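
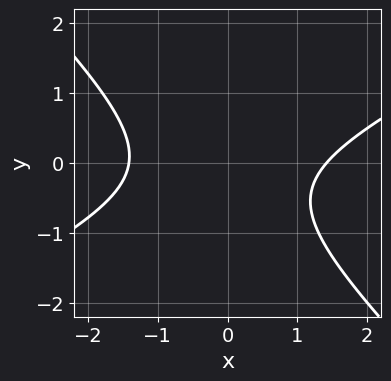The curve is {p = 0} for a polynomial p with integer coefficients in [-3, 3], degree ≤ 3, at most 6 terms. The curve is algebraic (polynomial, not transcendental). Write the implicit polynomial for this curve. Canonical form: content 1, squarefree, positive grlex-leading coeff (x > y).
x^2 - x*y - 2*y^2 - y - 2

(a) The degree is 2 — the shape is more complex than any degree-1 curve.
(b) Checking where it meets the axes: it misses every integer gridline on the y-axis.
(c) Solving for integer coefficients yields p as stated.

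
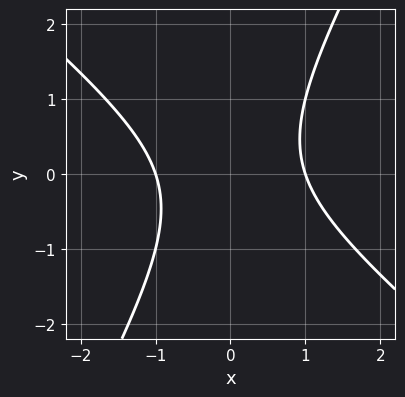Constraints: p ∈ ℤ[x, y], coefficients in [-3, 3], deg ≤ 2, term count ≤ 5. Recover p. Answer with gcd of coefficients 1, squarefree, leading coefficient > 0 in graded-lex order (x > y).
First, degree: the shape is more complex than any degree-1 curve, so deg p = 2.
Then, checking where it meets the axes: among the integer gridlines, it crosses the x-axis at x ∈ {-1, 1}; no y-intercept at any integer in the box.
Finally, matching integer coefficients to the picture gives p.

3*x^2 + 2*x*y - 2*y^2 - 3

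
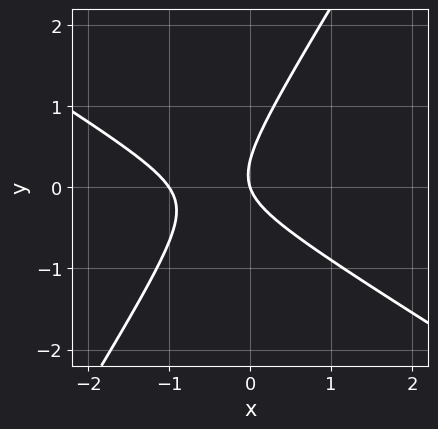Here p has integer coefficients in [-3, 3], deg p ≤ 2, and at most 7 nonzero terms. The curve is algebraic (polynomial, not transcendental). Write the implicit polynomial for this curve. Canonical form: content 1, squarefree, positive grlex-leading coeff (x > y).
3*x^2 + 3*x*y - 3*y^2 + 3*x + y

1. The degree is 2 — no degree-1 curve has this shape.
2. Observable constraints: one y-axis crossing is at y = 0; the x-axis gridline crossings are at x ∈ {-1, 0}.
3. Putting this together gives p.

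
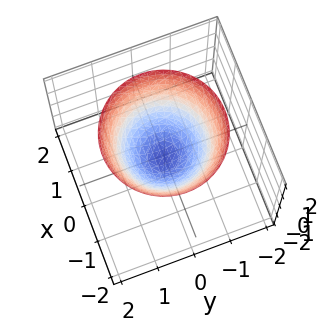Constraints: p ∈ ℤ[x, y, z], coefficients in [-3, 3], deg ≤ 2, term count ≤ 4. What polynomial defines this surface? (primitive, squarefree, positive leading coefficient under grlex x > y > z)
Degree: the shape is more complex than any degree-1 surface, so deg p = 2.
Symmetry: every cross-section ⟂ z is a circle, so x, y appear only via x² + y².
From the visible intercepts: a circular section at z = 2 has radius between 1 and 2.
The integer polynomial consistent with all of this is the stated p.

3*x^2 + 3*y^2 - 3*z - 1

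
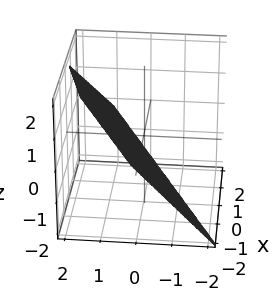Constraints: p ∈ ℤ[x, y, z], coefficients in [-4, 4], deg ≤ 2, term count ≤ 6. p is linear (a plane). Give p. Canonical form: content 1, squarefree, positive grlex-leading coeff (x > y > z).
First, the degree is 1 — the surface is flat (a plane).
Next, reading off the gridlines: one x-axis crossing is at x = -1; it crosses the z-axis at the gridline z = -1.
Finally, solving for integer coefficients yields p as stated.

2*x - 3*y + 2*z + 2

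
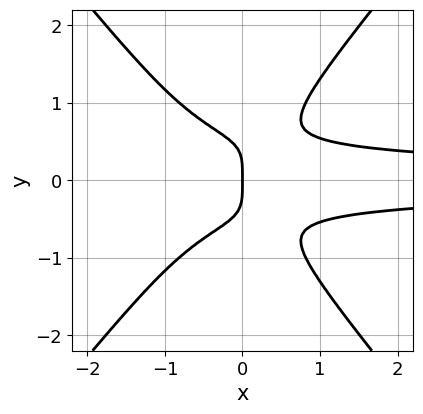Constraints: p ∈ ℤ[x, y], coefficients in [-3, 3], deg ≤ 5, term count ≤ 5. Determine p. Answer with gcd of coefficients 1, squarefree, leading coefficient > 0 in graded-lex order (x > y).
3*x^2*y^2 - 2*y^4 + x*y^2 - x

(a) Degree: no degree-3 curve has this shape, so deg p = 4.
(b) Symmetries: it's symmetric under y → −y, forcing even powers of y.
(c) From the visible intercepts: one y-axis crossing is at y = 0; it crosses the x-axis at the gridline x = 0.
(d) Solving for integer coefficients yields p as stated.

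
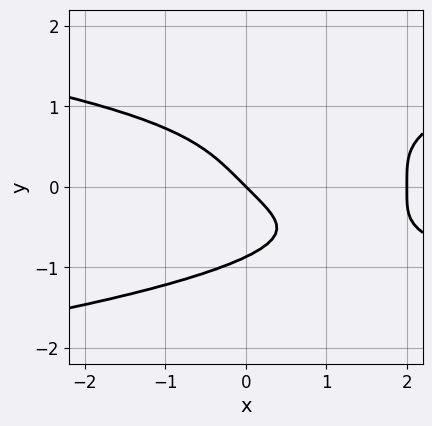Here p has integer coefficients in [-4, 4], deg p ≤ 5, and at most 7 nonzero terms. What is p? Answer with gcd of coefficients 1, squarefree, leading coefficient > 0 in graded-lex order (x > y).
First, deg p = 4.
Then, from the visible intercepts: the x-axis gridline crossings are at x ∈ {0, 2}; one y-axis crossing is at y = 0.
Finally, assembling these constraints gives the stated polynomial.

3*y^4 - x^2 - x*y + 2*x + 2*y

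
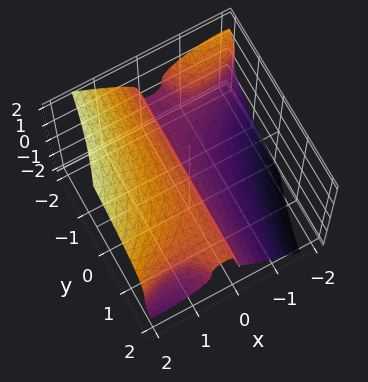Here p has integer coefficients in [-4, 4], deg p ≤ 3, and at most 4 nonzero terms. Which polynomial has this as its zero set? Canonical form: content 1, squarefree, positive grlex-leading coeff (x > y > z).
2*x^3 - 3*x^2*y - 3*z^3 + 3*x

(a) Degree: a generic line meets the surface in up to 3 points, so deg p = 3.
(b) Checking where it meets the axes: every point of the y-axis in the box is on the surface; it crosses the z-axis at the gridline z = 0; it crosses the x-axis at the gridline x = 0.
(c) Putting this together gives p.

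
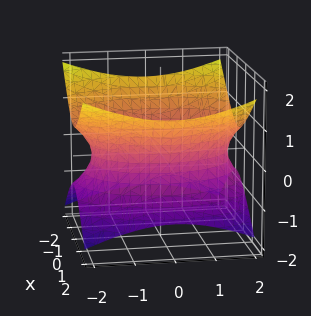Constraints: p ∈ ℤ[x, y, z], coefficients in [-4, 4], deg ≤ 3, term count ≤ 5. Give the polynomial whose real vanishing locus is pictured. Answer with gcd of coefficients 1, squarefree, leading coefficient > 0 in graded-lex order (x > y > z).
2*x^2 + y^2 - 3*z^2 - 3

deg p = 2. An hourglass — one-sheet hyperboloid; a quadric.
Symmetries: mirror symmetry z ↦ −z ⇒ only even powers of z; mirror symmetry y ↦ −y ⇒ only even powers of y; mirror symmetry x ↦ −x ⇒ only even powers of x.
Checking where it meets the axes: no z-intercept at any integer in the box.
Matching integer coefficients to the picture gives p.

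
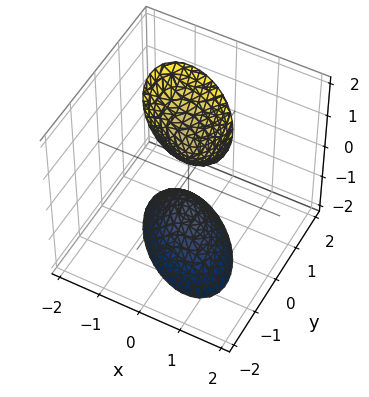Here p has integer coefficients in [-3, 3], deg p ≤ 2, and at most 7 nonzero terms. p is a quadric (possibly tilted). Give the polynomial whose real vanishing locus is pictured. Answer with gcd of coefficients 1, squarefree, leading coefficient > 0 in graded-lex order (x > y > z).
(a) There are 2 components. Treating them together as one polynomial.
(b) Degree: a generic line meets the surface in up to 2 points, so deg p = 2.
(c) From the visible intercepts: among the integer gridlines, it crosses the z-axis at z ∈ {-1, 1}; the surface avoids every integer x-axis point in the box.
(d) Together with the visible shape, these determine p as stated.

3*x^2 + 3*x*y + 3*y^2 - z^2 + 1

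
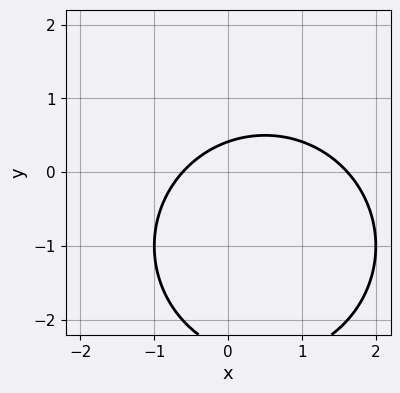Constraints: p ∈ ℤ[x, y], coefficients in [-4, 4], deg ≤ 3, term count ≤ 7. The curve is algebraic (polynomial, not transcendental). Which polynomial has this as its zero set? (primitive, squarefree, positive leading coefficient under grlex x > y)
First, the degree is 2 — a generic line meets the curve in up to 2 points.
Finally, matching integer coefficients to the picture gives p.

x^2 + y^2 - x + 2*y - 1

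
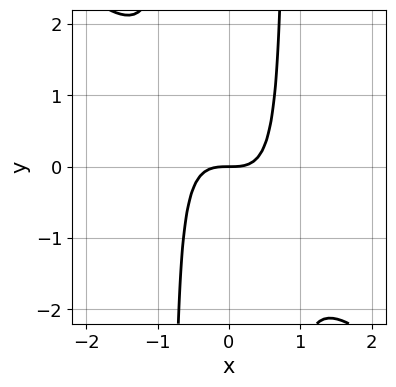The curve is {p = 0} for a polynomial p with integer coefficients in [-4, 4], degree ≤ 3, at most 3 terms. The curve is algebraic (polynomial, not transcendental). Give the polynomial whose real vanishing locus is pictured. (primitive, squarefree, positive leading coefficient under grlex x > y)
3*x^3 + 3*x^2*y - 2*y

(a) deg p = 3. No degree-2 curve has this shape.
(b) Against the integer gridlines: it meets the x-axis at x = 0 (among the integer gridlines); it meets the y-axis at y = 0 (among the integer gridlines).
(c) Fitting integer coefficients to these (and the overall shape) gives p.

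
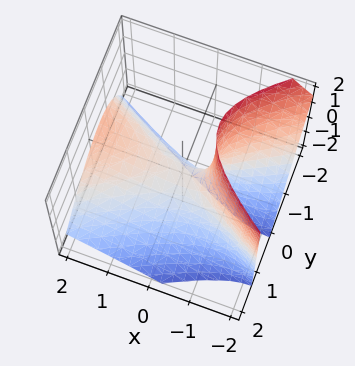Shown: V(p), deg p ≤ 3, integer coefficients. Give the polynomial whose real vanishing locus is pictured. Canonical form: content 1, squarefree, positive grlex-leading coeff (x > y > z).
x^2 - 2*x*z - 3*y^2 - 2*y*z - 2*z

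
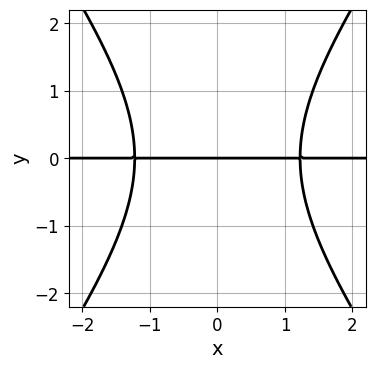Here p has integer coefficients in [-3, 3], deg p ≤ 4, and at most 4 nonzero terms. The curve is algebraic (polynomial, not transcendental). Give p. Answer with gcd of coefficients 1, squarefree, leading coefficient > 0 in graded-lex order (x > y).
2*x^2*y - y^3 - 3*y

1. Degree: a generic line meets the curve in up to 3 points, so deg p = 3.
2. Symmetries: mirror symmetry x ↦ −x ⇒ only even powers of x.
3. From the visible intercepts: every point of the x-axis in the box is on the curve; it crosses the y-axis at the gridline y = 0.
4. Assembling these constraints gives the stated polynomial.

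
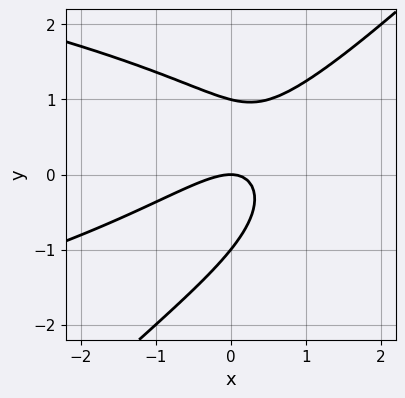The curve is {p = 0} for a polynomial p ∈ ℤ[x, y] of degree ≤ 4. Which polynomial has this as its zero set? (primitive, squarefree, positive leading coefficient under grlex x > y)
1. Degree: the shape is more complex than any degree-2 curve, so deg p = 3.
2. Checking where it meets the axes: it crosses the x-axis at the gridline x = 0; among the integer gridlines, it crosses the y-axis at y ∈ {-1, 0, 1}.
3. Matching integer coefficients to the picture gives p.

2*x*y^2 - 2*y^3 + 2*x^2 - 3*x*y + 2*y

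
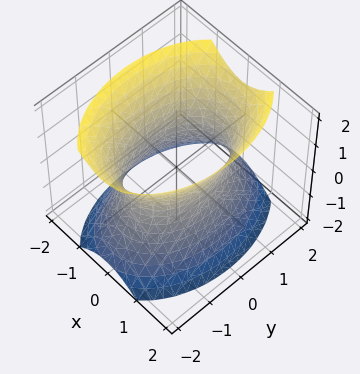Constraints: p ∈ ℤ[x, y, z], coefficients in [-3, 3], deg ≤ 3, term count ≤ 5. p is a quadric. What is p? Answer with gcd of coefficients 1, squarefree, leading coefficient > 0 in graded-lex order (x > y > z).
1. The degree is 2 — one connected sheet with a waist; a quadric.
2. Symmetries: it's symmetric under x → −x, forcing even powers of x; mirror symmetry z ↦ −z ⇒ only even powers of z; mirror symmetry y ↦ −y ⇒ only even powers of y.
3. Observable constraints: it misses every integer gridline on the z-axis; the x-axis gridline crossings are at x ∈ {-1, 1}.
4. Assembling these constraints gives the stated polynomial.

2*x^2 + y^2 - z^2 - 2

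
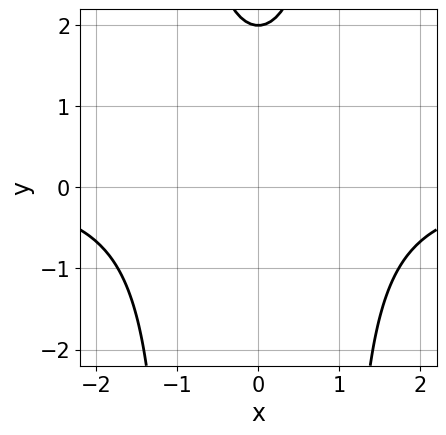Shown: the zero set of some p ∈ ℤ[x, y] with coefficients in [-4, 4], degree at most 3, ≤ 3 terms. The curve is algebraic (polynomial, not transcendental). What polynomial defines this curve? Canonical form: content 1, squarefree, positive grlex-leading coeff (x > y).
The degree is 3 — the shape is more complex than any degree-2 curve.
Symmetries: mirror symmetry x ↦ −x ⇒ only even powers of x.
From the axis intercepts and sections: it meets the y-axis at y = 2 (among the integer gridlines); no x-intercept at any integer in the box.
The integer polynomial consistent with all of this is the stated p.

x^2*y - y + 2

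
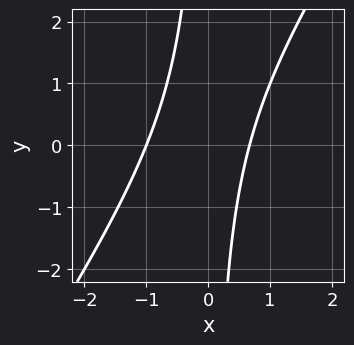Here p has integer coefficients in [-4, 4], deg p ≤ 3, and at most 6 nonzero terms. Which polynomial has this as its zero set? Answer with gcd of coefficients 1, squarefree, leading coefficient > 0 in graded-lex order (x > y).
3*x^2 - 2*x*y + x - 2

First, deg p = 2. The shape is more complex than any degree-1 curve.
Then, checking where it meets the axes: one x-axis crossing is at x = -1; no y-intercept at any integer in the box.
Finally, assembling these constraints gives the stated polynomial.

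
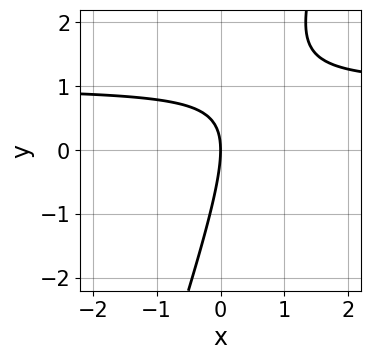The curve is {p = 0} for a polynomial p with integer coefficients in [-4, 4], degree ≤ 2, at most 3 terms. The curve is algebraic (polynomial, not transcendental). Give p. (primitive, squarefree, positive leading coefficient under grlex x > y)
3*x*y - y^2 - 3*x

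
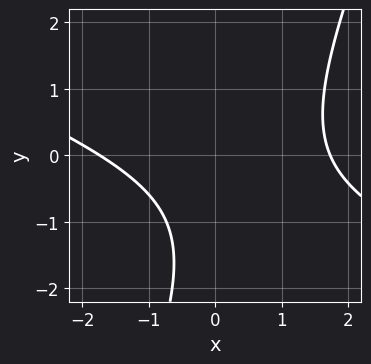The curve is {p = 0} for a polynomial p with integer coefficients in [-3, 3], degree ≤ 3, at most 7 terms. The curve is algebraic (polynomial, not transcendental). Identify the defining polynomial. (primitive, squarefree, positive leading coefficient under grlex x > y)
First, deg p = 2. The shape is more complex than any degree-1 curve.
Then, from the axis intercepts and sections: it misses every integer gridline on the y-axis.
Finally, the integer polynomial consistent with all of this is the stated p.

x^2 + 2*x*y - y^2 - 2*y - 3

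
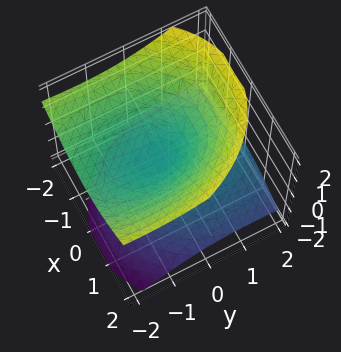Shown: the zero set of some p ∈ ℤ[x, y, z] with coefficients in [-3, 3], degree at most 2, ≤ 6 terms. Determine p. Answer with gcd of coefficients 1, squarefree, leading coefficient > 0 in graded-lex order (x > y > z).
There are 2 components. They look like related sheets of one shape, so recover p as a whole.
The degree is 2 — the shape is more complex than any degree-1 surface.
Observable constraints: it meets the z-axis at z = 0 (among the integer gridlines); it crosses the x-axis at the gridline x = 0; it meets the y-axis at y = 0 (among the integer gridlines).
Fitting integer coefficients to these (and the overall shape) gives p.

2*x^2 + x*z + y^2 + 2*y*z - 3*z^2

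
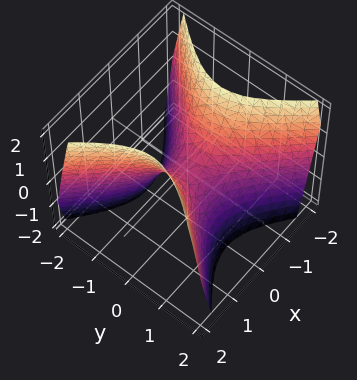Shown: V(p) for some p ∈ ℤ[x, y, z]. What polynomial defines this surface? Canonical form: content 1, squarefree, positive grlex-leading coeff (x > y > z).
The degree is 2 — a hyperbolic paraboloid; a quadric.
Symmetries: the x ↦ −x reflection is a symmetry, so x appears only in even powers; it's symmetric under y → −y, forcing even powers of y.
From the axis intercepts and sections: one z-axis crossing is at z = 0; it crosses the x-axis at the gridline x = 0; it meets the y-axis at y = 0 (among the integer gridlines).
Putting this together gives p.

3*x^2 - 3*y^2 - 2*z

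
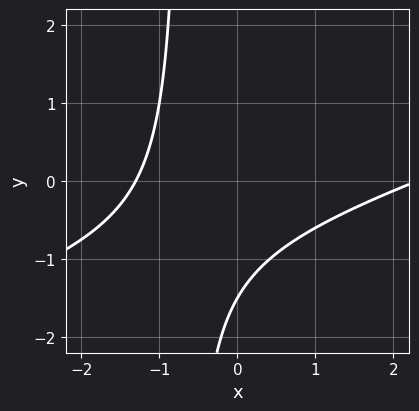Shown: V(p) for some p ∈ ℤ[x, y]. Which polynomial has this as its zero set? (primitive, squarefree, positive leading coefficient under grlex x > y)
x^2 - 3*x*y - x - 2*y - 3

1. Degree: the shape is more complex than any degree-1 curve, so deg p = 2.
2. Putting this together gives p.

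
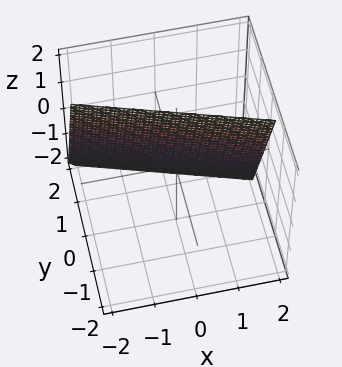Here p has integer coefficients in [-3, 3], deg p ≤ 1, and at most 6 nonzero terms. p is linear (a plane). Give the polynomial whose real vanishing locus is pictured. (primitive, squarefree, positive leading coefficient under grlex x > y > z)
First, degree: every cross-section is a straight line — this is a plane, so deg p = 1.
Then, against the integer gridlines: it meets the x-axis at x = 2 (among the integer gridlines); it crosses the z-axis at the gridline z = 2.
Finally, assembling these constraints gives the stated polynomial.

x + 3*y + z - 2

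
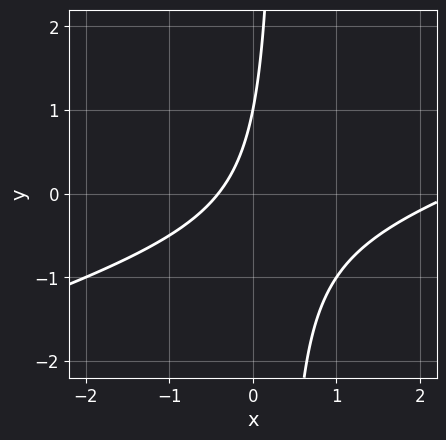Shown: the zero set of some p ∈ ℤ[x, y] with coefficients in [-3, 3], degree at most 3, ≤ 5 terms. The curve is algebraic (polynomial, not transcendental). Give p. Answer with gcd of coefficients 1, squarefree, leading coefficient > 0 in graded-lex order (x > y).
(a) deg p = 2. The shape is more complex than any degree-1 curve.
(b) From the visible intercepts: one y-axis crossing is at y = 1.
(c) Matching integer coefficients to the picture gives p.

x^2 - 3*x*y - 2*x + y - 1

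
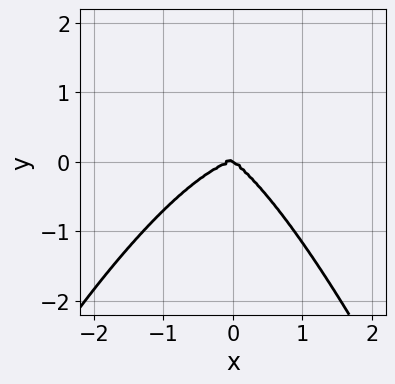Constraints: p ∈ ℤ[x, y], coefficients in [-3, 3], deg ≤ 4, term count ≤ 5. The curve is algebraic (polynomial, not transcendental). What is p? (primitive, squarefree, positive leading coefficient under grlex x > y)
(a) deg p = 4. No degree-3 curve has this shape.
(b) Observable constraints: it meets the y-axis at y = 0 (among the integer gridlines); it meets the x-axis at x = 0 (among the integer gridlines).
(c) These observations pin down the coefficients.

2*x^4 + 2*x*y^2 + 3*y^3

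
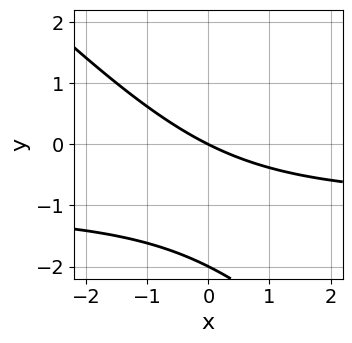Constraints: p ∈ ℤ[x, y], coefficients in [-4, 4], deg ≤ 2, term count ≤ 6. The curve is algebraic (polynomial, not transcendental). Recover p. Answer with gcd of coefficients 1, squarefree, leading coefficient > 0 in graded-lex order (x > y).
First, degree: no degree-1 curve has this shape, so deg p = 2.
Next, from the axis intercepts and sections: it crosses the x-axis at the gridline x = 0; the y-axis gridline crossings are at y ∈ {-2, 0}.
Finally, assembling these constraints gives the stated polynomial.

x*y + y^2 + x + 2*y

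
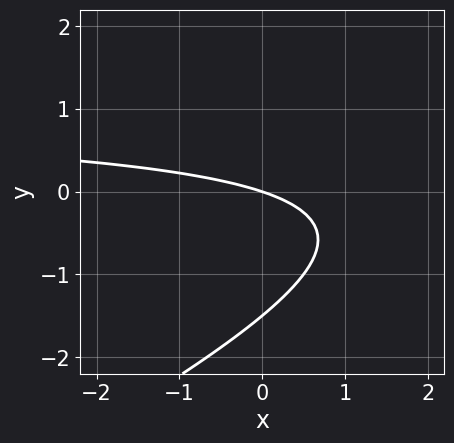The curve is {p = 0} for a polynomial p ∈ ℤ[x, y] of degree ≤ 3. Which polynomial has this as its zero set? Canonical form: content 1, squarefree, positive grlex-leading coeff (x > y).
1. Degree: a generic line meets the curve in up to 2 points, so deg p = 2.
2. Checking where it meets the axes: one y-axis crossing is at y = 0; one x-axis crossing is at x = 0.
3. Together with the visible shape, these determine p as stated.

x*y - 2*y^2 - x - 3*y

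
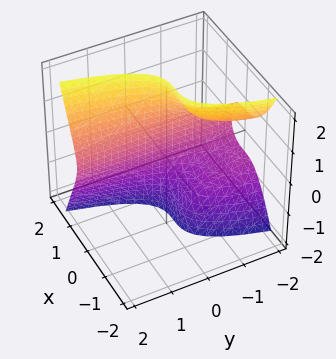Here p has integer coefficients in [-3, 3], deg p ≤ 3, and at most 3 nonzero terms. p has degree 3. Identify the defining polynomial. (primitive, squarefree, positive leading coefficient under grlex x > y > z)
3*x^3 - y*z^2 - 1

1. The degree is 3 — the shape is more complex than any degree-2 surface.
2. Observable constraints: no y-intercept at any integer in the box; no z-intercept at any integer in the box.
3. Putting this together gives p.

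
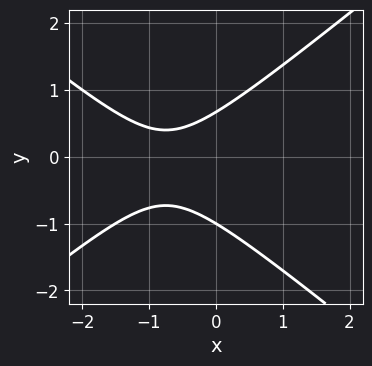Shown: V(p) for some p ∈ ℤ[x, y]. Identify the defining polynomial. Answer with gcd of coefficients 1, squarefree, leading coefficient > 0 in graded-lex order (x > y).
2*x^2 - 3*y^2 + 3*x - y + 2

First, degree: no degree-1 curve has this shape, so deg p = 2.
Then, from the axis intercepts and sections: one y-axis crossing is at y = -1; it misses every integer gridline on the x-axis.
Finally, fitting integer coefficients to these (and the overall shape) gives p.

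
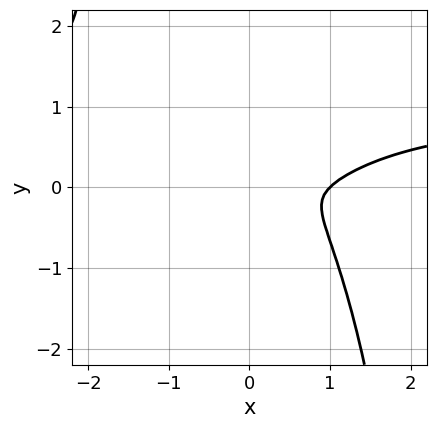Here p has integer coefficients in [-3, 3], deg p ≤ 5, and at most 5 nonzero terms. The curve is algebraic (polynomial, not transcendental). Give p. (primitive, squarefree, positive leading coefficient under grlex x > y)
2*x^3*y - 2*x^3 + 2*x^2 + 3*y^2

First, the degree is 4 — the shape is more complex than any degree-3 curve.
Then, observable constraints: it meets the x-axis at x = 1 (among the integer gridlines).
Finally, matching integer coefficients to the picture gives p.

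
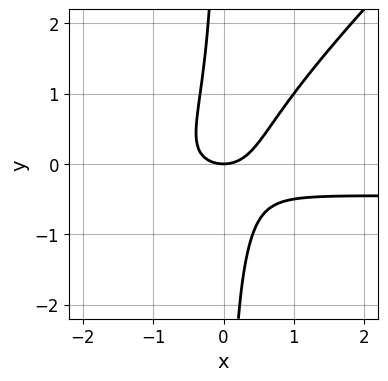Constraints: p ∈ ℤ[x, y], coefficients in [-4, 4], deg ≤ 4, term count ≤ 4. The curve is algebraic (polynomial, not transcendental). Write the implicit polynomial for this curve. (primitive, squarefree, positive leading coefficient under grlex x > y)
deg p = 3. A generic line meets the curve in up to 3 points.
From the axis intercepts and sections: it meets the x-axis at x = 0 (among the integer gridlines); it meets the y-axis at y = 0 (among the integer gridlines).
Together with the visible shape, these determine p as stated.

2*x^2*y - 2*x*y^2 + x^2 - y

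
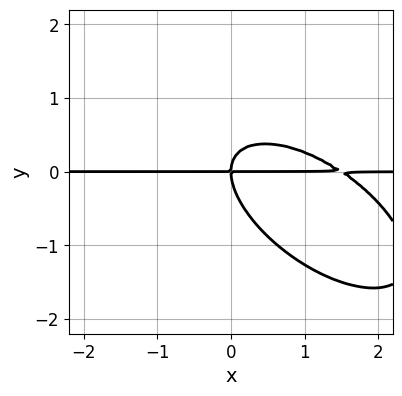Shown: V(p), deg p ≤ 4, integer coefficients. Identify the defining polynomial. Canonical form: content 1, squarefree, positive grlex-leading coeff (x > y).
First, degree: no degree-2 curve has this shape, so deg p = 3.
Next, from the axis intercepts and sections: the visible x-axis segment lies entirely on the curve; one y-axis crossing is at y = 0.
Finally, putting this together gives p.

2*x^2*y + 3*x*y^2 + 3*y^3 - 3*x*y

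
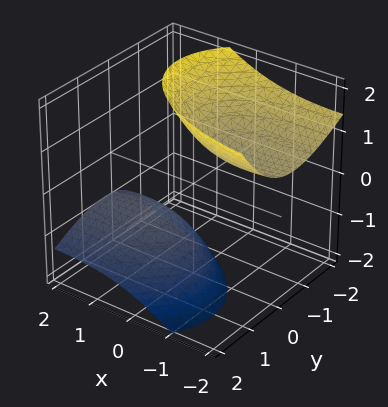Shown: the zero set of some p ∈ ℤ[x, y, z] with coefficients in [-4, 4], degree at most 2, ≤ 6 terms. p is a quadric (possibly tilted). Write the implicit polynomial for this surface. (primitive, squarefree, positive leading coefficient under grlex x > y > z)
I count 2 distinct pieces. Treating them together as one polynomial.
deg p = 2. The shape is more complex than any degree-1 surface.
Observable constraints: the surface avoids every integer x-axis point in the box; it misses every integer gridline on the y-axis.
Solving for integer coefficients yields p as stated.

x^2 + 3*x*z + 3*y^2 + 3*y*z - 2*z^2 + 3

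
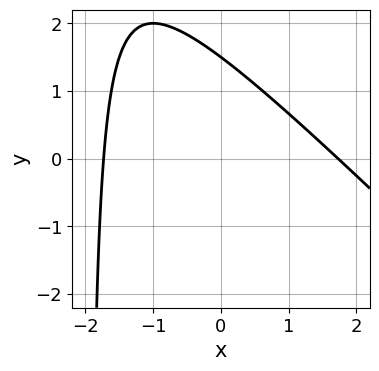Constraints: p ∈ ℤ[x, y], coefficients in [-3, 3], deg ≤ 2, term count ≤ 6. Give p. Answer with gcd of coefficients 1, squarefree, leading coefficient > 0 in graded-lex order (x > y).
x^2 + x*y + 2*y - 3

The degree is 2 — a generic line meets the curve in up to 2 points.
Matching integer coefficients to the picture gives p.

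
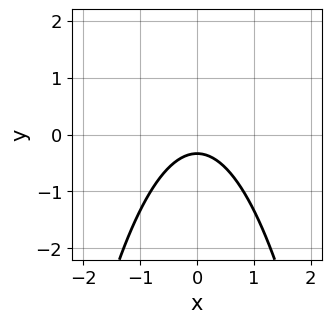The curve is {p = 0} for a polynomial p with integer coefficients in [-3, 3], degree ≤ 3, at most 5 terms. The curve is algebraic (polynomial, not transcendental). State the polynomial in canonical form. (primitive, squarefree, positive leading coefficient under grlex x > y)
First, degree: a generic line meets the curve in up to 2 points, so deg p = 2.
Then, symmetries: mirror symmetry x ↦ −x ⇒ only even powers of x.
Then, reading off the gridlines: no x-intercept at any integer in the box.
Finally, assembling these constraints gives the stated polynomial.

3*x^2 + 3*y + 1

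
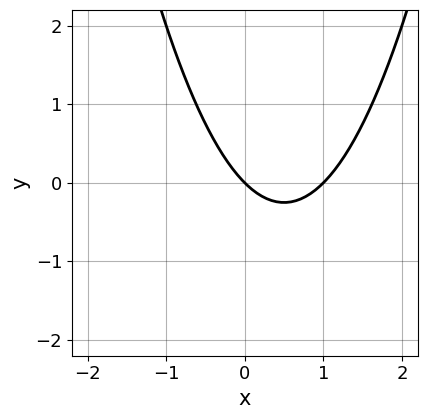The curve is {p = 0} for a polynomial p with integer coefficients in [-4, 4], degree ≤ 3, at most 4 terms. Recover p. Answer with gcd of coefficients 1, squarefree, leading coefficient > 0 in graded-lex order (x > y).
1. The degree is 2 — a generic line meets the curve in up to 2 points.
2. From the visible intercepts: among the integer gridlines, it crosses the x-axis at x ∈ {0, 1}; one y-axis crossing is at y = 0.
3. These observations pin down the coefficients.

x^2 - x - y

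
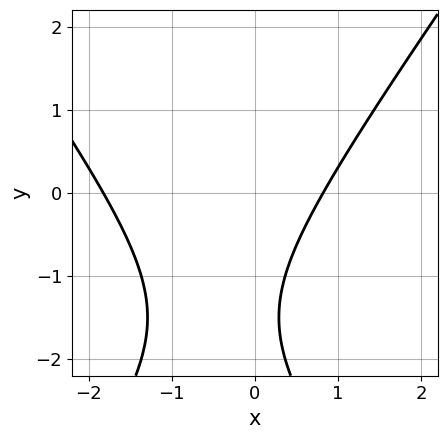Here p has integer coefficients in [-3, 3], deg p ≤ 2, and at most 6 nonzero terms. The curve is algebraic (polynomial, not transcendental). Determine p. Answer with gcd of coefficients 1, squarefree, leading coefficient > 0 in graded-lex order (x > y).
1. Degree: a generic line meets the curve in up to 2 points, so deg p = 2.
2. Against the integer gridlines: it misses every integer gridline on the y-axis.
3. Solving for integer coefficients yields p as stated.

2*x^2 - y^2 + 2*x - 3*y - 3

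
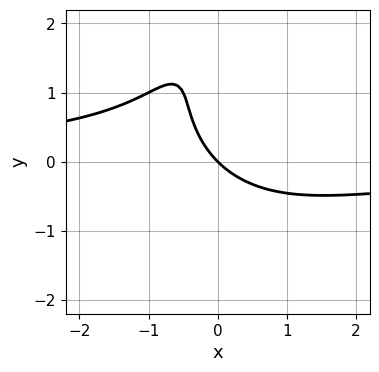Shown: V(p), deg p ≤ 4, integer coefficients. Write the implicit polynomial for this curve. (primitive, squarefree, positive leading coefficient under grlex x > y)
2*x^2*y + y^3 - 3*y^2 + 3*x + 3*y

First, degree: the shape is more complex than any degree-2 curve, so deg p = 3.
Next, from the axis intercepts and sections: one y-axis crossing is at y = 0; it meets the x-axis at x = 0 (among the integer gridlines).
Finally, the integer polynomial consistent with all of this is the stated p.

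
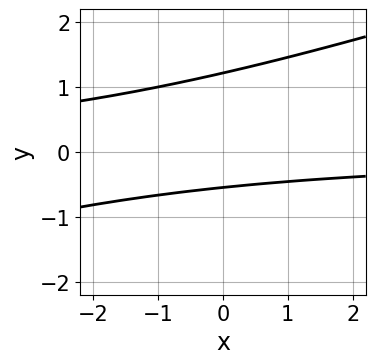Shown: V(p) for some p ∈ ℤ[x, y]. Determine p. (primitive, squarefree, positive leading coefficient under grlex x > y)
deg p = 2. No degree-1 curve has this shape.
Observable constraints: the curve avoids every integer x-axis point in the box.
Assembling these constraints gives the stated polynomial.

x*y - 3*y^2 + 2*y + 2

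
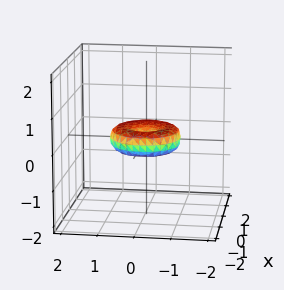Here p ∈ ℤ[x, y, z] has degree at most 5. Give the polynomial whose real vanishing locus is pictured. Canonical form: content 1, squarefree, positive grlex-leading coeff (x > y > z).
(a) Degree: the shape is more complex than any degree-3 surface, so deg p = 4.
(b) Symmetries: the surface is invariant under rotation about z: p = q(x² + y², z).
(c) From the axis intercepts and sections: it meets the z-axis at z = 0 (among the integer gridlines); the y-axis gridline crossings are at y ∈ {-1, 0, 1}.
(d) Assembling these constraints gives the stated polynomial. Check: (1, 0, 0) on the x-axis lies on the surface, and p(1, 0, 0) = 0. ✓

x^4 + 2*x^2*y^2 + y^4 - x^2 - y^2 + 2*z^2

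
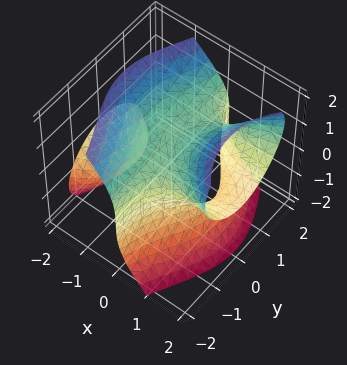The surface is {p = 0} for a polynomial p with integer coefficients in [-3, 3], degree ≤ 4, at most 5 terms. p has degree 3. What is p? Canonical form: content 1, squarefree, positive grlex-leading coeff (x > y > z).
3*x^2*z - 3*x*y^2 - 2*z^3 + x*y + 2

I count 2 distinct pieces. They look like related sheets of one shape, so recover p as a whole.
The degree is 3 — no degree-2 surface has this shape.
Against the integer gridlines: it misses every integer gridline on the y-axis; it meets the z-axis at z = 1 (among the integer gridlines); it misses every integer gridline on the x-axis.
Matching integer coefficients to the picture gives p.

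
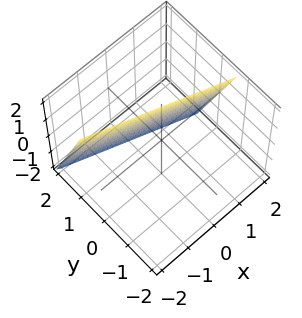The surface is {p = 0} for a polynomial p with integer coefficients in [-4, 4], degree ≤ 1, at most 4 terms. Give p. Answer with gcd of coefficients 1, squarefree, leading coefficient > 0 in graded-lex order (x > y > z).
x + 3*y + z - 2

1. deg p = 1.
2. From the axis intercepts and sections: one z-axis crossing is at z = 2; it crosses the x-axis at the gridline x = 2.
3. Together with the visible shape, these determine p as stated.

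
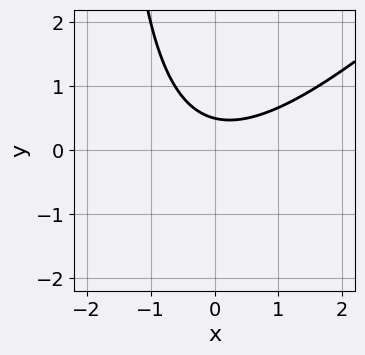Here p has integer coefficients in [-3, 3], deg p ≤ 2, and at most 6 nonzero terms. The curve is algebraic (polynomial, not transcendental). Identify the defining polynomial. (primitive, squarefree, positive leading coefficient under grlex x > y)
1. Degree: the shape is more complex than any degree-1 curve, so deg p = 2.
2. Observable constraints: it misses every integer gridline on the x-axis.
3. Matching integer coefficients to the picture gives p.

x^2 - x*y - 2*y + 1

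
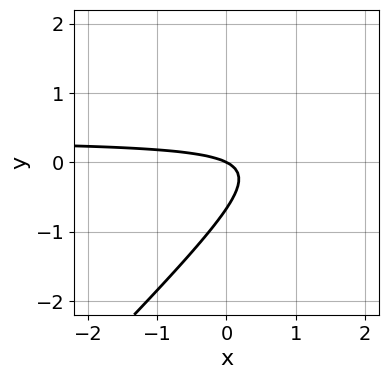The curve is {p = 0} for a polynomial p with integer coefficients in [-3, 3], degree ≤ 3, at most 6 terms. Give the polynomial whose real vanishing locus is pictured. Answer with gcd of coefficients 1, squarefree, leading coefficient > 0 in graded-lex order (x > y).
3*x*y - 3*y^2 - x - 2*y

1. deg p = 2. The shape is more complex than any degree-1 curve.
2. Observable constraints: it meets the y-axis at y = 0 (among the integer gridlines); it crosses the x-axis at the gridline x = 0.
3. Matching integer coefficients to the picture gives p.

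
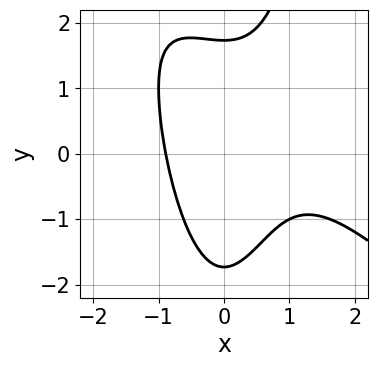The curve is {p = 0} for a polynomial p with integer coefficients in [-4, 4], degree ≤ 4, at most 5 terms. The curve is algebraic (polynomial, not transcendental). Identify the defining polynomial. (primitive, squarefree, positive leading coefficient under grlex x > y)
First, deg p = 3. No degree-2 curve has this shape.
Finally, the integer polynomial consistent with all of this is the stated p.

2*x^3 + 2*x^2*y - 2*x^2 - y^2 + 3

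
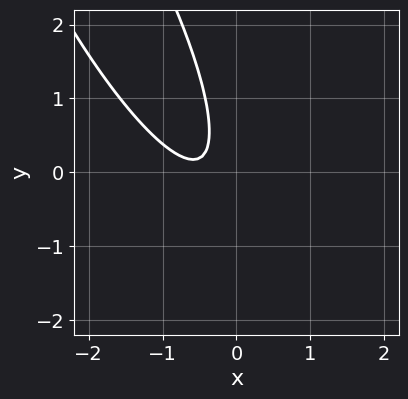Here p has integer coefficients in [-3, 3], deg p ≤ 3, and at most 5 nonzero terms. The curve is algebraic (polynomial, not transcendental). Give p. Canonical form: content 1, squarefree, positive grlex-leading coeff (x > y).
Degree: a generic line meets the curve in up to 2 points, so deg p = 2.
From the visible intercepts: it misses every integer gridline on the y-axis; the curve avoids every integer x-axis point in the box.
Together with the visible shape, these determine p as stated.

3*x^2 + 3*x*y + y^2 + 3*x + 1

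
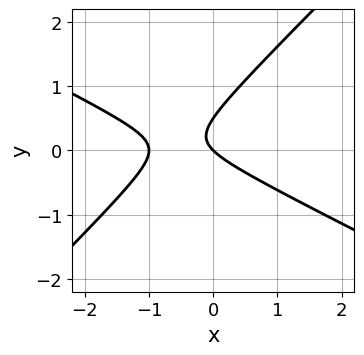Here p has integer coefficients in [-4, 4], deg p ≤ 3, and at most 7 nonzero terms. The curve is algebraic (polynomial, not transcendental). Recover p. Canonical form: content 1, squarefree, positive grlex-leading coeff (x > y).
First, the degree is 2 — a generic line meets the curve in up to 2 points.
Next, observable constraints: among the integer gridlines, it crosses the x-axis at x ∈ {-1, 0}; it crosses the y-axis at the gridline y = 0.
Finally, putting this together gives p.

x^2 + x*y - 2*y^2 + x + y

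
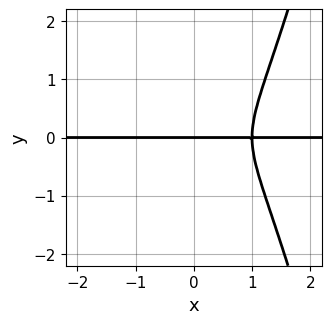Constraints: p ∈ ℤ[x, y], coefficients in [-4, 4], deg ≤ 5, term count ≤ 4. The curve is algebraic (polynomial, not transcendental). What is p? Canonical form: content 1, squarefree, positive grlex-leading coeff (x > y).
1. The degree is 4 — a generic line meets the curve in up to 4 points.
2. Against the integer gridlines: every point of the x-axis in the box is on the curve; one y-axis crossing is at y = 0.
3. The integer polynomial consistent with all of this is the stated p.

3*x^3*y - 3*x^2*y - y^3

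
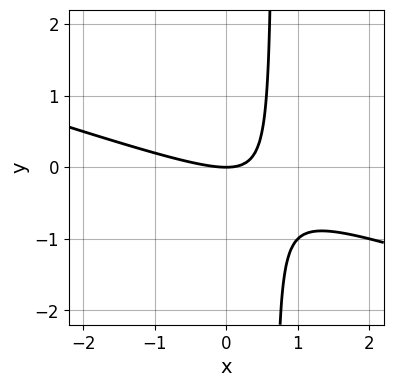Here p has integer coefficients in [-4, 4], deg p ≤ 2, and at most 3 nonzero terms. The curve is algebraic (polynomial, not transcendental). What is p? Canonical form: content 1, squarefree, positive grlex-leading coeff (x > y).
x^2 + 3*x*y - 2*y

First, the degree is 2 — no degree-1 curve has this shape.
Then, from the axis intercepts and sections: it meets the x-axis at x = 0 (among the integer gridlines); it crosses the y-axis at the gridline y = 0.
Finally, putting this together gives p.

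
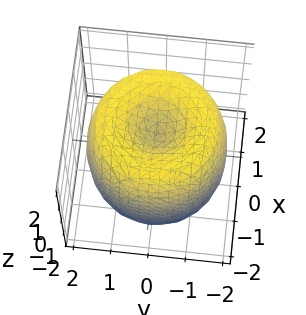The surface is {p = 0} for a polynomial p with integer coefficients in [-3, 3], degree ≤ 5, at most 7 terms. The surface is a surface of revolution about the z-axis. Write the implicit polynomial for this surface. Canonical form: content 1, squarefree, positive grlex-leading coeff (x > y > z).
x^4 + 2*x^2*y^2 + y^4 - 3*x^2 - 3*y^2 + z^2 - 1

The degree is 4 — no degree-3 surface has this shape.
By symmetry, the surface is invariant under rotation about z: p = q(x² + y², z).
Observable constraints: among the integer gridlines, it crosses the z-axis at z ∈ {-1, 1}; a circular section at z = 0 has radius between 1 and 2.
Together with the visible shape, these determine p as stated.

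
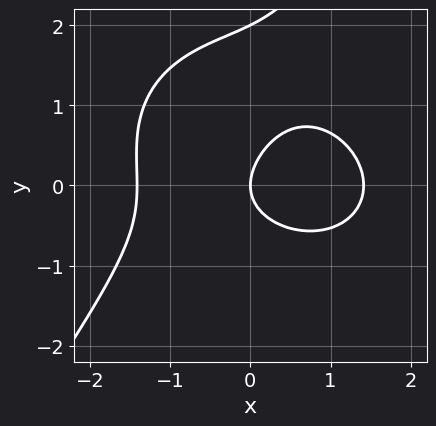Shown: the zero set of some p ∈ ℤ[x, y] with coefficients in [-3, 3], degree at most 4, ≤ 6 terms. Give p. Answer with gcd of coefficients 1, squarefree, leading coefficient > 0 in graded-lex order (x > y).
First, degree: a generic line meets the curve in up to 3 points, so deg p = 3.
Next, from the visible intercepts: one x-axis crossing is at x = 0; among the integer gridlines, it crosses the y-axis at y ∈ {0, 2}.
Finally, assembling these constraints gives the stated polynomial.

x^3 + x*y^2 - y^3 + 2*y^2 - 2*x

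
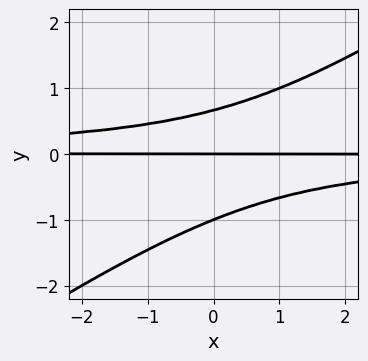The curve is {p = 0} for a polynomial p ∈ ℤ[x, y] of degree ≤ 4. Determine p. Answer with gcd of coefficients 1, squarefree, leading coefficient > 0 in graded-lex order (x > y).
First, deg p = 3. The shape is more complex than any degree-2 curve.
Then, against the integer gridlines: among the integer gridlines, it crosses the y-axis at y ∈ {-1, 0}; the visible x-axis segment lies entirely on the curve.
Finally, assembling these constraints gives the stated polynomial.

2*x*y^2 - 3*y^3 - y^2 + 2*y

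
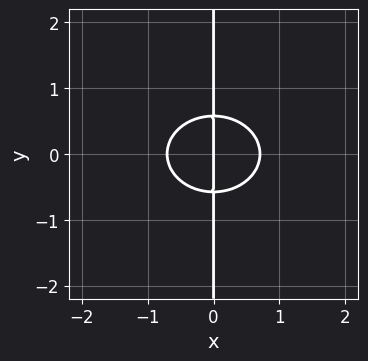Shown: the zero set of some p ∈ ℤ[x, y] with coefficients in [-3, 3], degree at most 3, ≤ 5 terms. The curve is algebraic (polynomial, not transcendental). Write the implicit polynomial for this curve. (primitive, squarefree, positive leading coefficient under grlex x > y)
First, degree: a generic line meets the curve in up to 3 points, so deg p = 3.
Then, symmetries: mirror symmetry y ↦ −y ⇒ only even powers of y.
Next, from the visible intercepts: the visible y-axis segment lies entirely on the curve; it crosses the x-axis at the gridline x = 0.
Finally, assembling these constraints gives the stated polynomial.

2*x^3 + 3*x*y^2 - x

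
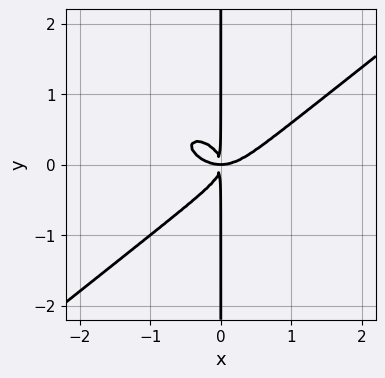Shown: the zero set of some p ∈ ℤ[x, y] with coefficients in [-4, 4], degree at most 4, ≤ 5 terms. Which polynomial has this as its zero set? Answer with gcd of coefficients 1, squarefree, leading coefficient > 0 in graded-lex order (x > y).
deg p = 4.
Checking where it meets the axes: every point of the y-axis in the box is on the curve.
The integer polynomial consistent with all of this is the stated p.

x^4 - 2*x*y^3 - x^2*y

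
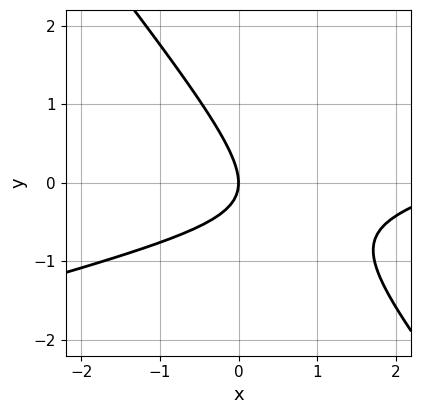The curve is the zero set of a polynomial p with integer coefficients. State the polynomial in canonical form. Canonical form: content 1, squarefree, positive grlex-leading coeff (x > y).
The degree is 2 — a generic line meets the curve in up to 2 points.
Reading off the gridlines: it crosses the x-axis at the gridline x = 0; it crosses the y-axis at the gridline y = 0.
Fitting integer coefficients to these (and the overall shape) gives p.

x^2 - 3*x*y - 3*y^2 - 3*x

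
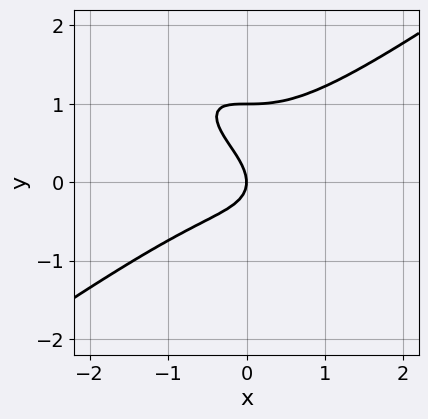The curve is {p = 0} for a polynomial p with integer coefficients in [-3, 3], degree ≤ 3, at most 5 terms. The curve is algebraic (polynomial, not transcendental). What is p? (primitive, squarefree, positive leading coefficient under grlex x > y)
2*x^3 - 2*x*y^2 - 3*y^3 + 3*y^2 + 2*x

(a) deg p = 3.
(b) From the axis intercepts and sections: it crosses the x-axis at the gridline x = 0; the y-axis gridline crossings are at y ∈ {0, 1}.
(c) Putting this together gives p.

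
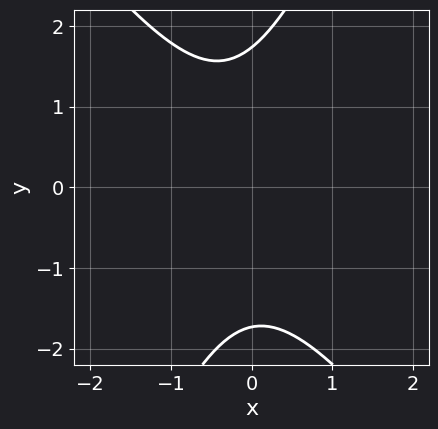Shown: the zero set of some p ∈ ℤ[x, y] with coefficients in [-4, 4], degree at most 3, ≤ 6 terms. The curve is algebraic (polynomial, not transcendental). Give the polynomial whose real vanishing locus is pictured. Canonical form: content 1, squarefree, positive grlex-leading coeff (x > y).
3*x^2 + x*y - y^2 + x + 3

(a) deg p = 2.
(b) Reading off the gridlines: no x-intercept at any integer in the box.
(c) Fitting integer coefficients to these (and the overall shape) gives p.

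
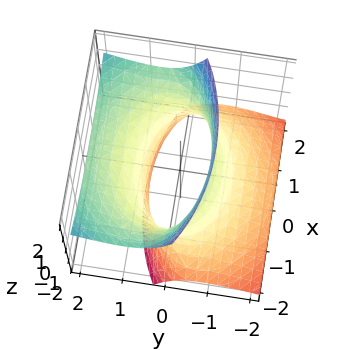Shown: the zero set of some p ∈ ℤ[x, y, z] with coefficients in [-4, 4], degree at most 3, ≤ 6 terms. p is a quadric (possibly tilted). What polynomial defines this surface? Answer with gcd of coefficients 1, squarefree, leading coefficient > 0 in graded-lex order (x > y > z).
1. Degree: a generic line meets the surface in up to 2 points, so deg p = 2.
2. Against the integer gridlines: the surface avoids every integer z-axis point in the box; the y-axis gridline crossings are at y ∈ {-1, 1}.
3. Fitting integer coefficients to these (and the overall shape) gives p.

x^2 + 2*y^2 - 3*y*z - z^2 - 2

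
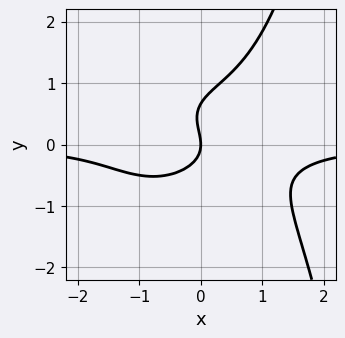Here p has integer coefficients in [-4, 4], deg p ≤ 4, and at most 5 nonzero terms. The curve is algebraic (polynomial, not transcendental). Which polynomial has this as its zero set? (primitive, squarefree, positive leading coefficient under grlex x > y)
2*x^3*y + x*y^3 - 3*y^3 + 2*y^2 + 2*x

The degree is 4 — no degree-3 curve has this shape.
Reading off the gridlines: one x-axis crossing is at x = 0; it meets the y-axis at y = 0 (among the integer gridlines).
Together with the visible shape, these determine p as stated.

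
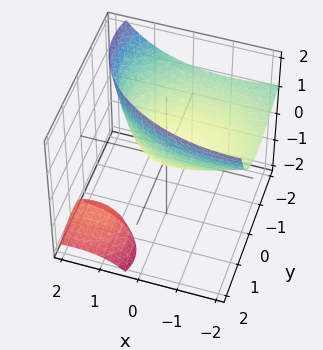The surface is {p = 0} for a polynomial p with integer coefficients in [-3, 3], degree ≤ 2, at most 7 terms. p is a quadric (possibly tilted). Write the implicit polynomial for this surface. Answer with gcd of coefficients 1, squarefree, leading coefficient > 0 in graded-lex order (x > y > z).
x^2 + 2*x*z + 2*y^2 + 3*y*z - 3*z

First, the picture has 2 separate pieces. They look like related sheets of one shape, so recover p as a whole.
Then, degree: a generic line meets the surface in up to 2 points, so deg p = 2.
Next, reading off the gridlines: one z-axis crossing is at z = 0; it meets the x-axis at x = 0 (among the integer gridlines); it crosses the y-axis at the gridline y = 0.
Finally, putting this together gives p.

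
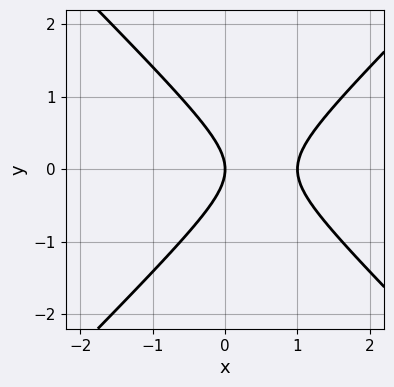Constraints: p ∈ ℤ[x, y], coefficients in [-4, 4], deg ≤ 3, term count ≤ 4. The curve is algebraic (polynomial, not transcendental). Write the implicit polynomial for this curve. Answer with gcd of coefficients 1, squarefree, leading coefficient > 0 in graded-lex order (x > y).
x^2 - y^2 - x

1. Degree: no degree-1 curve has this shape, so deg p = 2.
2. Symmetries: it's symmetric under y → −y, forcing even powers of y.
3. From the visible intercepts: the x-axis gridline crossings are at x ∈ {0, 1}; one y-axis crossing is at y = 0.
4. Assembling these constraints gives the stated polynomial.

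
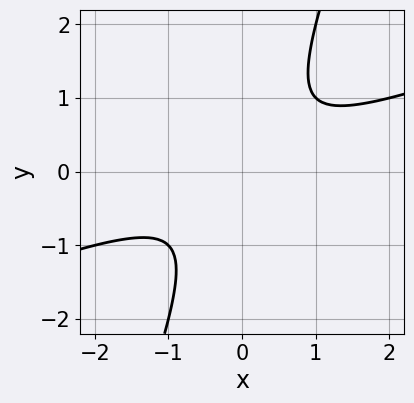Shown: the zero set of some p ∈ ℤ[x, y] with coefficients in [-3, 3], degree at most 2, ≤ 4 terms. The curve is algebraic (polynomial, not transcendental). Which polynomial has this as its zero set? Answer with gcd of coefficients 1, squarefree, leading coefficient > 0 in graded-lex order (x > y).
1. The degree is 2 — no degree-1 curve has this shape.
2. Checking where it meets the axes: it misses every integer gridline on the y-axis; no x-intercept at any integer in the box.
3. Putting this together gives p.

x^2 - 3*x*y + y^2 + 1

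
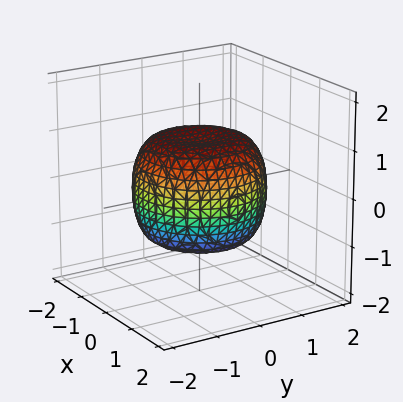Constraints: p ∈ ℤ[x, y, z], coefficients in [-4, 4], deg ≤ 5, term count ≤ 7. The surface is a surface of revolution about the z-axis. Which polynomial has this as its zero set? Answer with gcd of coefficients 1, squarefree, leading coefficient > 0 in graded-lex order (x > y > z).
2*x^4 + 4*x^2*y^2 + 2*y^4 - 2*x^2 - 2*y^2 + 3*z^2 - 3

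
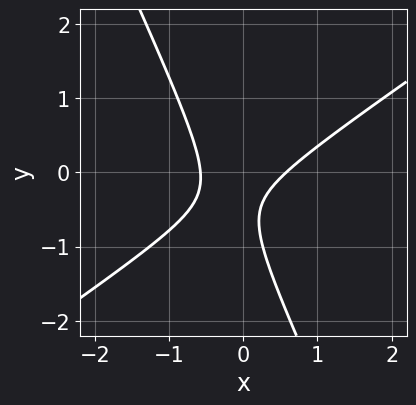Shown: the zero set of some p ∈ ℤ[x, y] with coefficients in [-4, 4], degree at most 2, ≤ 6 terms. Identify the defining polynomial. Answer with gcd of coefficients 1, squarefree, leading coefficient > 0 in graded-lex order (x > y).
3*x^2 - 3*x*y - 2*y^2 - 2*y - 1

1. Degree: a generic line meets the curve in up to 2 points, so deg p = 2.
2. Reading off the gridlines: no y-intercept at any integer in the box.
3. Fitting integer coefficients to these (and the overall shape) gives p.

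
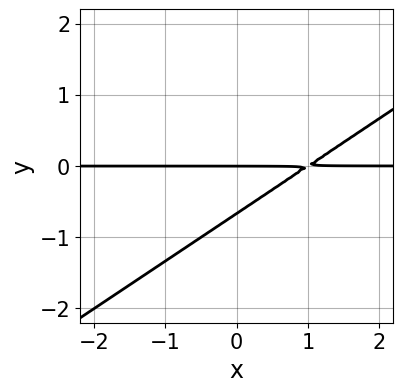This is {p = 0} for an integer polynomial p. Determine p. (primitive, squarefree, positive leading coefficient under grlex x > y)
(a) Degree: a generic line meets the curve in up to 2 points, so deg p = 2.
(b) From the visible intercepts: every point of the x-axis in the box is on the curve; it crosses the y-axis at the gridline y = 0.
(c) Together with the visible shape, these determine p as stated.

2*x*y - 3*y^2 - 2*y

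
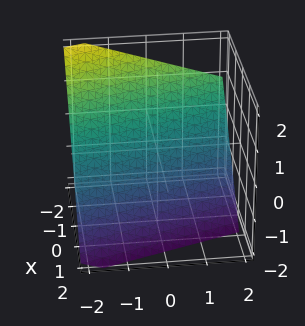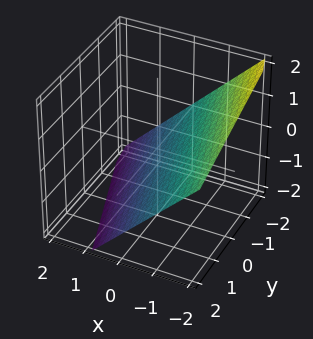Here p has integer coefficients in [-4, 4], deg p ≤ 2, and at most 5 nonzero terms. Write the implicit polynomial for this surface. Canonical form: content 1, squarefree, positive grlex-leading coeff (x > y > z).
3*x + y + 3*z + 2

(a) Degree: the surface is flat (a plane), so deg p = 1.
(b) Reading off the gridlines: it meets the y-axis at y = -2 (among the integer gridlines).
(c) Assembling these constraints gives the stated polynomial.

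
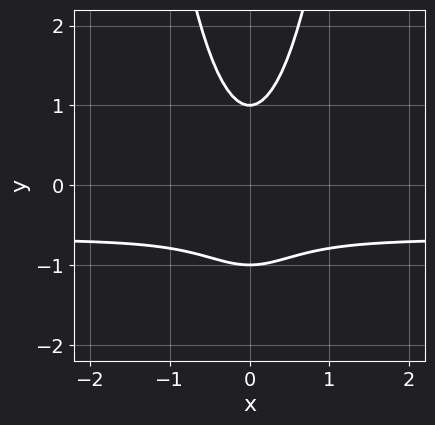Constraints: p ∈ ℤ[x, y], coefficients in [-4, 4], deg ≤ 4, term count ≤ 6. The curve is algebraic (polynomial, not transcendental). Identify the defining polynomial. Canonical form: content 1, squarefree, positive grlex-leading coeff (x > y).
3*x^2*y + 2*x^2 - y^2 + 1

1. The degree is 3 — the shape is more complex than any degree-2 curve.
2. Symmetries: mirror symmetry x ↦ −x ⇒ only even powers of x.
3. Against the integer gridlines: it misses every integer gridline on the x-axis; among the integer gridlines, it crosses the y-axis at y ∈ {-1, 1}.
4. The integer polynomial consistent with all of this is the stated p.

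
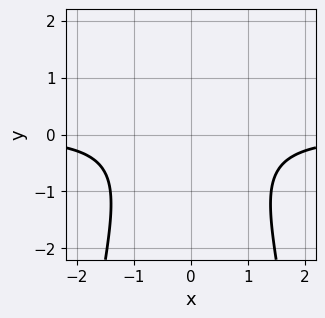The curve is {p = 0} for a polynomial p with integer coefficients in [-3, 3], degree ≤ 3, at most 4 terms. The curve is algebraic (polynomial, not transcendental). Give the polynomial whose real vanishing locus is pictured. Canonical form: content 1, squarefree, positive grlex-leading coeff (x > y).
3*x^2*y + 2*y^2 - y + 3

(a) Degree: no degree-2 curve has this shape, so deg p = 3.
(b) Symmetries: the x ↦ −x reflection is a symmetry, so x appears only in even powers.
(c) Against the integer gridlines: no y-intercept at any integer in the box; it misses every integer gridline on the x-axis.
(d) Assembling these constraints gives the stated polynomial.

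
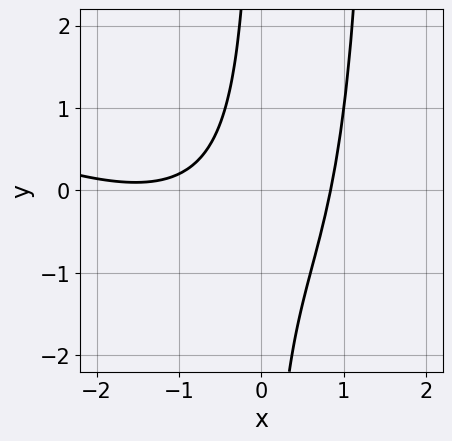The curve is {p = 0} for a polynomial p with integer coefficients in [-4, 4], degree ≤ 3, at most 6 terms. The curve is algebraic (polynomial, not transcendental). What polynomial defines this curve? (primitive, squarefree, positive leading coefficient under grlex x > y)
deg p = 3. No degree-2 curve has this shape.
Reading off the gridlines: it misses every integer gridline on the y-axis.
Together with the visible shape, these determine p as stated.

x^3 + 2*x^2*y + 2*x^2 - 3*x*y - 2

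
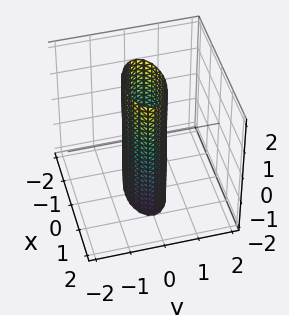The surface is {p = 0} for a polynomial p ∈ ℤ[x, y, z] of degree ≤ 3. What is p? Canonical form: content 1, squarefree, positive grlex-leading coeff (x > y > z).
First, deg p = 2. A cylinder; a quadric.
Then, symmetries: it's symmetric under z → −z, forcing even powers of z; the x ↦ −x reflection is a symmetry, so x appears only in even powers; the y ↦ −y reflection is a symmetry, so y appears only in even powers.
Next, checking where it meets the axes: it misses every integer gridline on the z-axis; among the integer gridlines, it crosses the x-axis at x ∈ {-1, 1}.
Finally, assembling these constraints gives the stated polynomial.

x^2 + 3*y^2 - 1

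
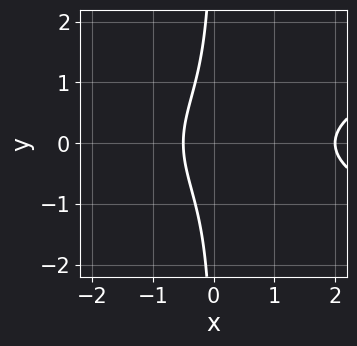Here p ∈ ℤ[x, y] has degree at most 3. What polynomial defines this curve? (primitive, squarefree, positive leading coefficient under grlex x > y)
3*x*y^2 - 2*x^2 + 3*x + 2

deg p = 3. No degree-2 curve has this shape.
Symmetries: it's symmetric under y → −y, forcing even powers of y.
Reading off the gridlines: it meets the x-axis at x = 2 (among the integer gridlines); the curve avoids every integer y-axis point in the box.
Putting this together gives p.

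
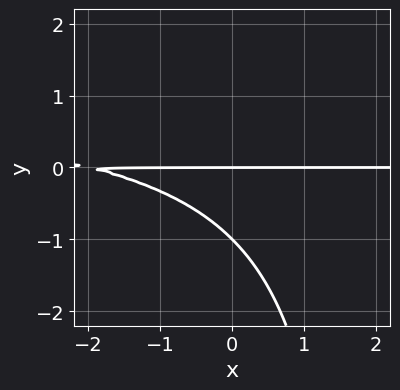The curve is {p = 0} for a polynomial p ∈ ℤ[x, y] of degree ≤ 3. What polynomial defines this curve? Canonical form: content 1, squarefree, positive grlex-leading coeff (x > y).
x*y^2 - x*y - 2*y^2 - 2*y

1. Degree: no degree-2 curve has this shape, so deg p = 3.
2. Against the integer gridlines: among the integer gridlines, it crosses the y-axis at y ∈ {-1, 0}; every point of the x-axis in the box is on the curve.
3. Solving for integer coefficients yields p as stated.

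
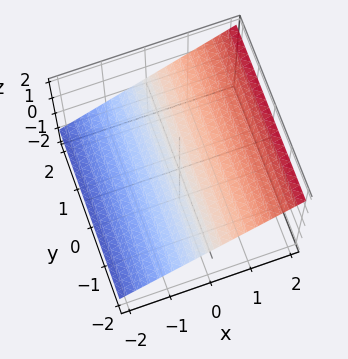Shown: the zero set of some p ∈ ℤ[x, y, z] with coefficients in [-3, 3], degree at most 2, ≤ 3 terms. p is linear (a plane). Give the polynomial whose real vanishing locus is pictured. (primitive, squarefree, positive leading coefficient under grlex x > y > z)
2*x - 3*z + 2

1. The degree is 1 — the surface is flat (a plane).
2. Against the integer gridlines: the surface avoids every integer y-axis point in the box; it crosses the x-axis at the gridline x = -1.
3. The integer polynomial consistent with all of this is the stated p.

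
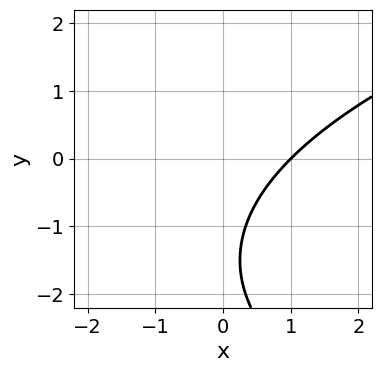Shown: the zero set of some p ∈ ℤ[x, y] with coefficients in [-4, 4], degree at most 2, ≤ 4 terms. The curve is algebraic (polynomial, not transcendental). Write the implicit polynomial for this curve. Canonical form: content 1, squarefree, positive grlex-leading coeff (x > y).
deg p = 2. A generic line meets the curve in up to 2 points.
Reading off the gridlines: one x-axis crossing is at x = 1; no y-intercept at any integer in the box.
Assembling these constraints gives the stated polynomial.

y^2 - 3*x + 3*y + 3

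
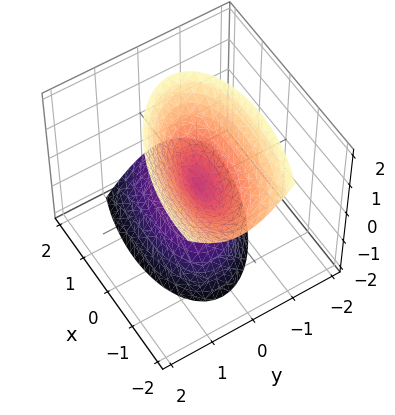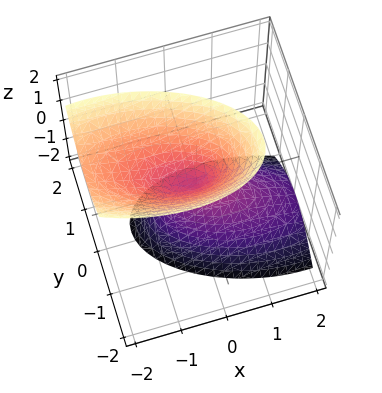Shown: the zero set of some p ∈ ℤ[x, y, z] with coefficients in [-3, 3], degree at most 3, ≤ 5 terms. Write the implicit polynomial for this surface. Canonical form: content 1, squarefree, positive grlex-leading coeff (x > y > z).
(a) I count 2 distinct pieces.
(b) Degree: no degree-1 surface has this shape, so deg p = 2.
(c) Checking where it meets the axes: it crosses the z-axis at the gridline z = 0; it meets the x-axis at x = 0 (among the integer gridlines).
(d) Putting this together gives p.

x^2 + x*y + x*z + 3*y^2 - z^2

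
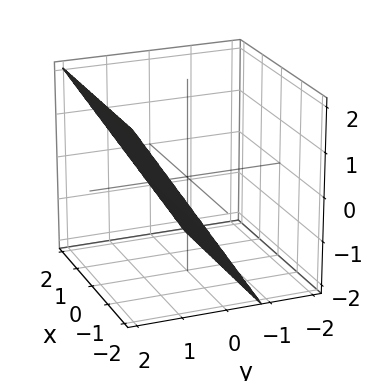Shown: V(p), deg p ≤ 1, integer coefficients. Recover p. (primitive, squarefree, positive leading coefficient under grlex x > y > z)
3*y - 2*z - 2

(a) deg p = 1. The surface is flat (a plane).
(b) Reading off the gridlines: the surface avoids every integer x-axis point in the box; it meets the z-axis at z = -1 (among the integer gridlines).
(c) Together with the visible shape, these determine p as stated.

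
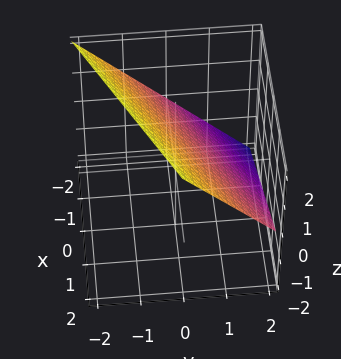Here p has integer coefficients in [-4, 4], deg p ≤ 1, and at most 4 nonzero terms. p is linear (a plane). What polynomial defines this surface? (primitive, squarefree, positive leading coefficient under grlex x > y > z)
x - 2*y - 2*z + 2

(a) Degree: the surface is flat (a plane), so deg p = 1.
(b) Checking where it meets the axes: it crosses the x-axis at the gridline x = -2; it crosses the y-axis at the gridline y = 1.
(c) Matching integer coefficients to the picture gives p. Check: (0, 0, 1) on the z-axis lies on the surface, and p(0, 0, 1) = 0. ✓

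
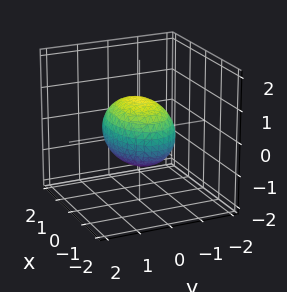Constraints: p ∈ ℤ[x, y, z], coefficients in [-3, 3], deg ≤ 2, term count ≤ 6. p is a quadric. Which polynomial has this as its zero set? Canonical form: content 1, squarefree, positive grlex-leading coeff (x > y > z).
1. The degree is 2 — bounded and convex; a quadric.
2. Symmetries: the z ↦ −z reflection is a symmetry, so z appears only in even powers; it's symmetric under y → −y, forcing even powers of y; mirror symmetry x ↦ −x ⇒ only even powers of x.
3. From the visible intercepts: the y-axis gridline crossings are at y ∈ {-1, 1}; the z-axis gridline crossings are at z ∈ {-1, 1}.
4. Putting this together gives p.

x^2 + 2*y^2 + 2*z^2 - 2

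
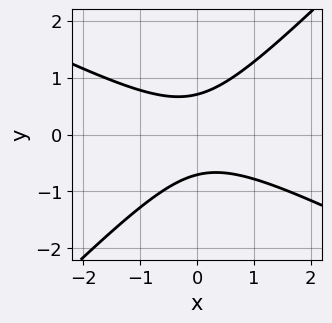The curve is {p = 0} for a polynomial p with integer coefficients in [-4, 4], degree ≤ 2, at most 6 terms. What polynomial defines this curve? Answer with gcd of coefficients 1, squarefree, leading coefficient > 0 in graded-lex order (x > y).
1. The degree is 2 — no degree-1 curve has this shape.
2. Against the integer gridlines: the curve avoids every integer x-axis point in the box.
3. Matching integer coefficients to the picture gives p.

x^2 + x*y - 2*y^2 + 1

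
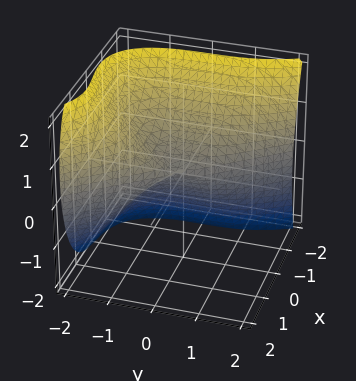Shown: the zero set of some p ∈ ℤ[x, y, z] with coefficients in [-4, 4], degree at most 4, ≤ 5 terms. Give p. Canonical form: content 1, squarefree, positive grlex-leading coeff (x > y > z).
The degree is 3 — the shape is more complex than any degree-2 surface.
Against the integer gridlines: it meets the z-axis at z = 0 (among the integer gridlines); it meets the x-axis at x = 0 (among the integer gridlines); one y-axis crossing is at y = 0.
These observations pin down the coefficients.

2*x^3 + y^3 - x*z + 2*z^2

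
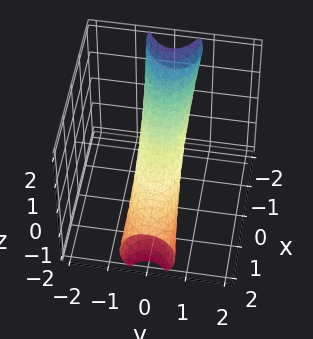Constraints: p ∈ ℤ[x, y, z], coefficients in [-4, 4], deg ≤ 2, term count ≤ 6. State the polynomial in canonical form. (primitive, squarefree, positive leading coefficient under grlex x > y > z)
x^2 + 3*x*z + 3*y^2 + 2*z^2 - 1

(a) The degree is 2 — the shape is more complex than any degree-1 surface.
(b) From the axis intercepts and sections: among the integer gridlines, it crosses the x-axis at x ∈ {-1, 1}.
(c) Assembling these constraints gives the stated polynomial.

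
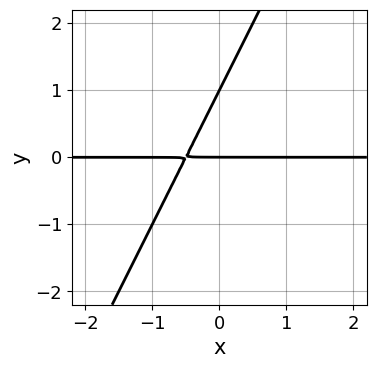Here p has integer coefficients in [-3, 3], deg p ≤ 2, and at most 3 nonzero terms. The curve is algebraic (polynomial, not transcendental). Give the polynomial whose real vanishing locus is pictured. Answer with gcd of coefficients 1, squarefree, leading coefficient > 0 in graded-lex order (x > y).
First, degree: a generic line meets the curve in up to 2 points, so deg p = 2.
Next, from the axis intercepts and sections: the y-axis gridline crossings are at y ∈ {0, 1}; the visible x-axis segment lies entirely on the curve.
Finally, solving for integer coefficients yields p as stated.

2*x*y - y^2 + y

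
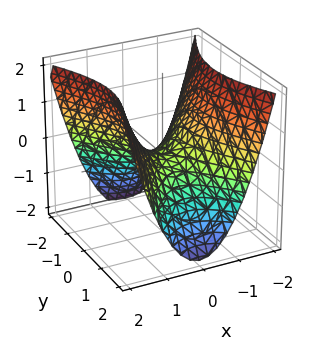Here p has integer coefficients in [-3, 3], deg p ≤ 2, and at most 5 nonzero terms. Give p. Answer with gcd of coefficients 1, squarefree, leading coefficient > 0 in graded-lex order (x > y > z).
(a) deg p = 2. A saddle surface; a quadric.
(b) Symmetries: the x ↦ −x reflection is a symmetry, so x appears only in even powers; mirror symmetry y ↦ −y ⇒ only even powers of y.
(c) Checking where it meets the axes: one x-axis crossing is at x = 0; it crosses the y-axis at the gridline y = 0; it crosses the z-axis at the gridline z = 0.
(d) Solving for integer coefficients yields p as stated.

2*x^2 - y^2 - 2*z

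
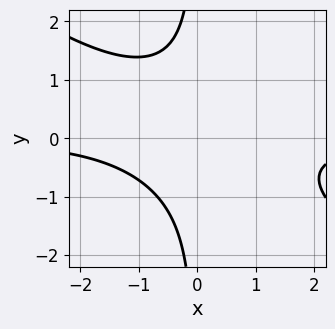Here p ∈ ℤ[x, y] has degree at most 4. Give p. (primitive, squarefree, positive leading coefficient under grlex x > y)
2*x^2*y + 3*x*y^2 + 3

Degree: no degree-2 curve has this shape, so deg p = 3.
Against the integer gridlines: the curve avoids every integer y-axis point in the box; it misses every integer gridline on the x-axis.
Matching integer coefficients to the picture gives p.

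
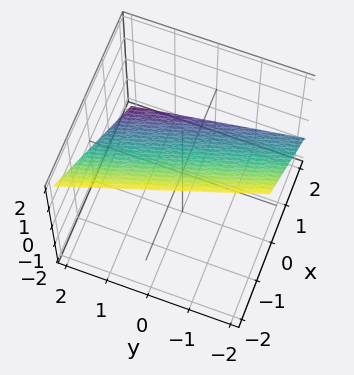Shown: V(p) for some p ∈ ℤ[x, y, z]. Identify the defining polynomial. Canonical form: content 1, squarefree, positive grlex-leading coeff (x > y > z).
1. deg p = 1.
2. From the visible intercepts: it crosses the y-axis at the gridline y = 2.
3. Solving for integer coefficients yields p as stated.

3*x + y + 3*z - 2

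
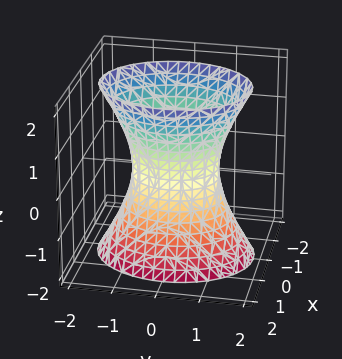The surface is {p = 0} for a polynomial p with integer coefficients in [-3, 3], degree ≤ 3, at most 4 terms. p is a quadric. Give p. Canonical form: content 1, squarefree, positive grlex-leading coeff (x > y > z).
3*x^2 + 2*y^2 - z^2 - 2

(a) Degree: an hourglass — one-sheet hyperboloid; a quadric, so deg p = 2.
(b) Symmetries: the x ↦ −x reflection is a symmetry, so x appears only in even powers; it's symmetric under z → −z, forcing even powers of z; the y ↦ −y reflection is a symmetry, so y appears only in even powers.
(c) Against the integer gridlines: the y-axis gridline crossings are at y ∈ {-1, 1}; it misses every integer gridline on the z-axis.
(d) Together with the visible shape, these determine p as stated.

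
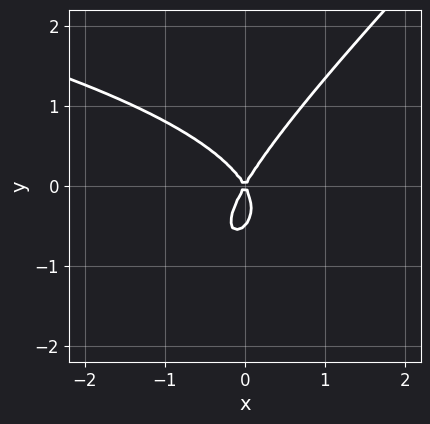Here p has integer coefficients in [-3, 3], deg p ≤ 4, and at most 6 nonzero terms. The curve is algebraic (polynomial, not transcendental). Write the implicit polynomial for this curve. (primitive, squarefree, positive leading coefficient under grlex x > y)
Degree: a generic line meets the curve in up to 3 points, so deg p = 3.
Against the integer gridlines: it meets the y-axis at y = 0 (among the integer gridlines); it crosses the x-axis at the gridline x = 0.
Putting this together gives p.

2*x*y^2 - 2*y^3 + 3*x^2 - y^2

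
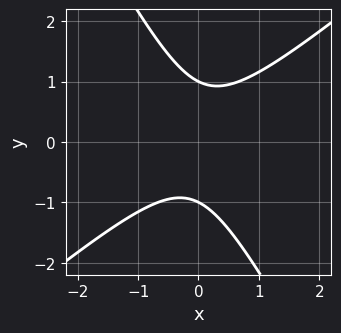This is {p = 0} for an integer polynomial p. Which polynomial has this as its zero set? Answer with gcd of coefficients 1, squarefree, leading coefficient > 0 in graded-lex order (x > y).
First, degree: the shape is more complex than any degree-1 curve, so deg p = 2.
Next, from the visible intercepts: the curve avoids every integer x-axis point in the box; among the integer gridlines, it crosses the y-axis at y ∈ {-1, 1}.
Finally, these observations pin down the coefficients.

3*x^2 - 2*x*y - 2*y^2 + 2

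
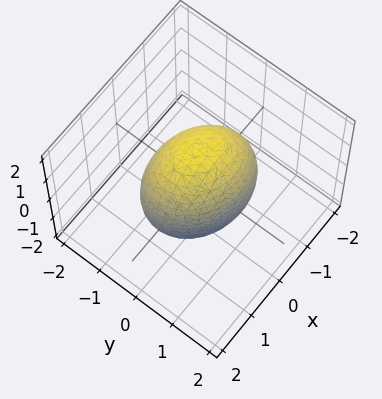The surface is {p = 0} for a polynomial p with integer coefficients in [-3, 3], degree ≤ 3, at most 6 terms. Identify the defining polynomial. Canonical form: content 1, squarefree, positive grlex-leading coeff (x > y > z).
2*x^2 + x*y + 3*y^2 + z^2 - 3

(a) Degree: no degree-1 surface has this shape, so deg p = 2.
(b) From the axis intercepts and sections: among the integer gridlines, it crosses the y-axis at y ∈ {-1, 1}.
(c) Putting this together gives p.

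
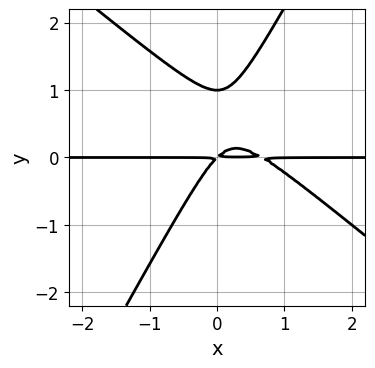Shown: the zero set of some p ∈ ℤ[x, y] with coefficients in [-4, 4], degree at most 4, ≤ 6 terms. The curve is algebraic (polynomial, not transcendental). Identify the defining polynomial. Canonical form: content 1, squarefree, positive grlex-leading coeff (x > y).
3*x^2*y + 2*x*y^2 - 2*y^3 - 2*x*y + 2*y^2

1. The degree is 3 — a generic line meets the curve in up to 3 points.
2. From the visible intercepts: one y-axis crossing is at y = 1; the visible x-axis segment lies entirely on the curve.
3. Matching integer coefficients to the picture gives p.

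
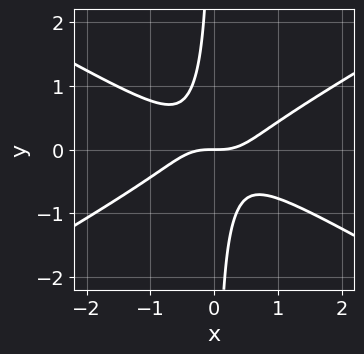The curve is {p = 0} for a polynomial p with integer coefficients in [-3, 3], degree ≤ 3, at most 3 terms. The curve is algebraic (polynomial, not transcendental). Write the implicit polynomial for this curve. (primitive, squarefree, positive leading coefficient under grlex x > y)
x^3 - 3*x*y^2 - y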